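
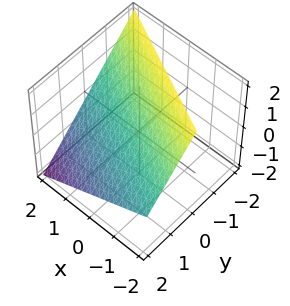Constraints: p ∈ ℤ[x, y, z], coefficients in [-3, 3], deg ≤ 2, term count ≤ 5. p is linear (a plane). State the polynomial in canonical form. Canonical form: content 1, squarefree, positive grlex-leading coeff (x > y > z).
(a) Degree: every cross-section is a straight line — this is a plane, so deg p = 1.
(b) Observable constraints: one z-axis crossing is at z = 1; it crosses the y-axis at the gridline y = 1.
(c) The integer polynomial consistent with all of this is the stated p. Check: (2, 0, 0) on the x-axis lies on the surface, and p(2, 0, 0) = 0. ✓

x + 2*y + 2*z - 2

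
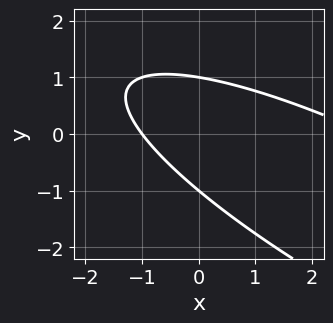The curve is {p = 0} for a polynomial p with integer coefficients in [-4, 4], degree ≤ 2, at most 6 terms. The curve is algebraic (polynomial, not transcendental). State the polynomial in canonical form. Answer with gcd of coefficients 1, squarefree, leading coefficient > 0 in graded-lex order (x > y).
The degree is 2 — no degree-1 curve has this shape.
Checking where it meets the axes: among the integer gridlines, it crosses the y-axis at y ∈ {-1, 1}; one x-axis crossing is at x = -1.
The integer polynomial consistent with all of this is the stated p.

x^2 + 3*x*y + 3*y^2 - 2*x - 3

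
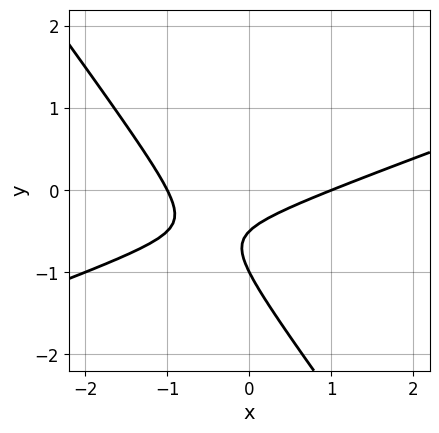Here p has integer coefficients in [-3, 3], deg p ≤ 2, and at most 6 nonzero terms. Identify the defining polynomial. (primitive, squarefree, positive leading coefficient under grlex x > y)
1. The degree is 2 — the shape is more complex than any degree-1 curve.
2. From the axis intercepts and sections: one y-axis crossing is at y = -1; the x-axis gridline crossings are at x ∈ {-1, 1}.
3. Matching integer coefficients to the picture gives p.

x^2 - 2*x*y - 2*y^2 - 3*y - 1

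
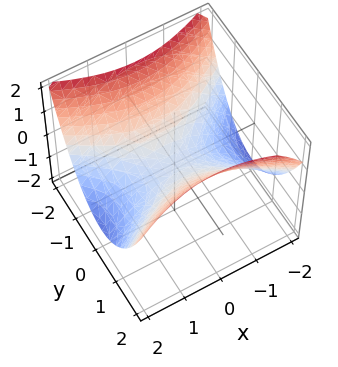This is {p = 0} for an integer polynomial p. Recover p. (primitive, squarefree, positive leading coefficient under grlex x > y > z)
x^2 - 2*y^2 + 3*z

(a) deg p = 2. A hyperbolic paraboloid; a quadric.
(b) Symmetries: the x ↦ −x reflection is a symmetry, so x appears only in even powers; the y ↦ −y reflection is a symmetry, so y appears only in even powers.
(c) Reading off the gridlines: it meets the x-axis at x = 0 (among the integer gridlines); it crosses the y-axis at the gridline y = 0; it crosses the z-axis at the gridline z = 0.
(d) Fitting integer coefficients to these (and the overall shape) gives p.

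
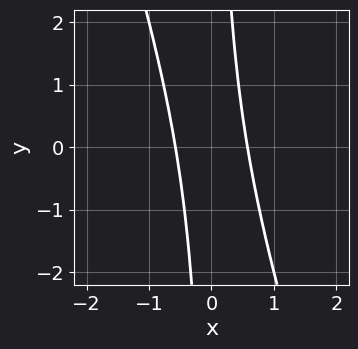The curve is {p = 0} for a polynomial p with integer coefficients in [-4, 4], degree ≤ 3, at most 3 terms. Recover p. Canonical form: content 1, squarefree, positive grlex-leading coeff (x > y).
1. Degree: no degree-1 curve has this shape, so deg p = 2.
2. Checking where it meets the axes: it misses every integer gridline on the y-axis.
3. The integer polynomial consistent with all of this is the stated p.

3*x^2 + x*y - 1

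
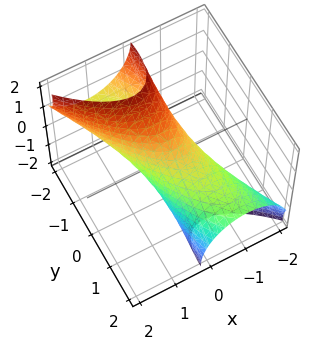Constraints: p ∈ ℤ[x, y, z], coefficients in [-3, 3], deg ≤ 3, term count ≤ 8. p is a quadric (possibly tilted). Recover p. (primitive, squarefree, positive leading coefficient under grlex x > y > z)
First, the degree is 2 — no degree-1 surface has this shape.
Then, observable constraints: among the integer gridlines, it crosses the z-axis at z ∈ {-1, 1}; the y-axis gridline crossings are at y ∈ {-1, 1}.
Finally, matching integer coefficients to the picture gives p.

2*x^2 + 2*x*y + y^2 + 2*y*z + z^2 - 1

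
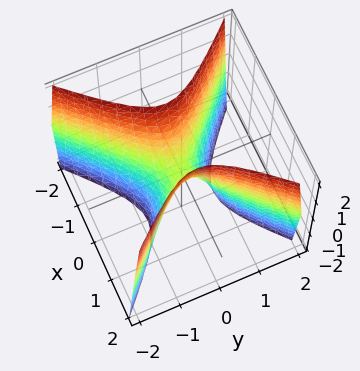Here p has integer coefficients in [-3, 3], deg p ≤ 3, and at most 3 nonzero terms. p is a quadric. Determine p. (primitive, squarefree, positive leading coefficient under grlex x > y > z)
First, deg p = 2.
Then, symmetries: the x ↦ −x reflection is a symmetry, so x appears only in even powers; the y ↦ −y reflection is a symmetry, so y appears only in even powers.
Then, reading off the gridlines: one z-axis crossing is at z = 0; it crosses the x-axis at the gridline x = 0.
Finally, matching integer coefficients to the picture gives p.

3*x^2 - 3*y^2 - z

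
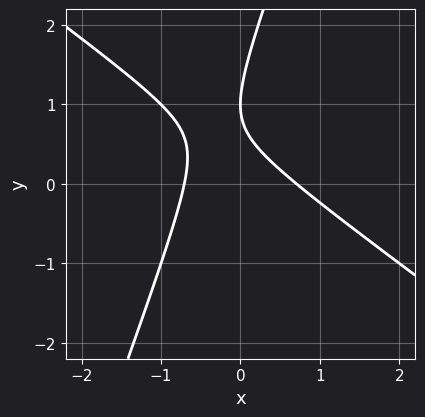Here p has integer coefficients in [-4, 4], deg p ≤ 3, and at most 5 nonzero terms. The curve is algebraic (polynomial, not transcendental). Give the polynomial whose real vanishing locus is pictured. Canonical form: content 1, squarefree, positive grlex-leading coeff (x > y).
2*x^2 + 2*x*y - y^2 + 2*y - 1

First, degree: no degree-1 curve has this shape, so deg p = 2.
Next, from the axis intercepts and sections: it meets the y-axis at y = 1 (among the integer gridlines).
Finally, solving for integer coefficients yields p as stated.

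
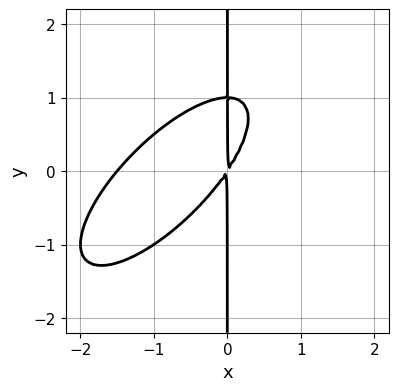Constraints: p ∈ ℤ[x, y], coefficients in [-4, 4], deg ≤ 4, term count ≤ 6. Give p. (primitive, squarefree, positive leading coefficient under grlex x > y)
Degree: a generic line meets the curve in up to 3 points, so deg p = 3.
Observable constraints: every point of the y-axis in the box is on the curve.
Solving for integer coefficients yields p as stated.

2*x^3 - 3*x^2*y + 2*x*y^2 + 3*x^2 - 2*x*y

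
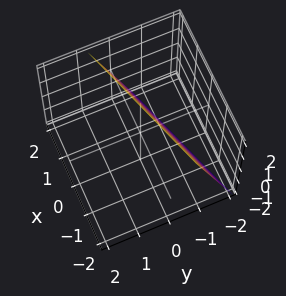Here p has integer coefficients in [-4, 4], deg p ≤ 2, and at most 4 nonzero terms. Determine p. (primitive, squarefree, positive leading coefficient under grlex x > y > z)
x - 3*y + z - 2

First, the degree is 1 — the surface is flat (a plane).
Next, checking where it meets the axes: it meets the x-axis at x = 2 (among the integer gridlines); one z-axis crossing is at z = 2.
Finally, matching integer coefficients to the picture gives p.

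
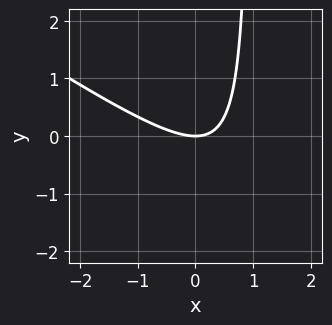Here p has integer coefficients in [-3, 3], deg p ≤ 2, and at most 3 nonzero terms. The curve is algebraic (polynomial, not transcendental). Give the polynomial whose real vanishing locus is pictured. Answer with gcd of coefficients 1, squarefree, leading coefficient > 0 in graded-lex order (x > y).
2*x^2 + 3*x*y - 3*y

First, degree: no degree-1 curve has this shape, so deg p = 2.
Next, from the axis intercepts and sections: it crosses the x-axis at the gridline x = 0; it crosses the y-axis at the gridline y = 0.
Finally, assembling these constraints gives the stated polynomial.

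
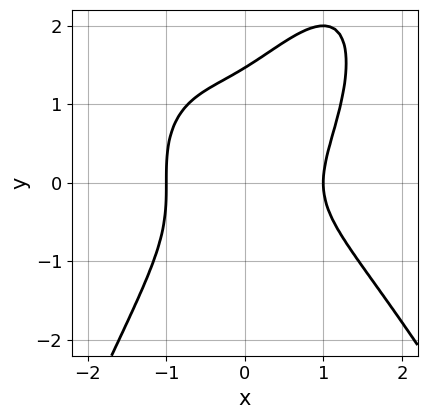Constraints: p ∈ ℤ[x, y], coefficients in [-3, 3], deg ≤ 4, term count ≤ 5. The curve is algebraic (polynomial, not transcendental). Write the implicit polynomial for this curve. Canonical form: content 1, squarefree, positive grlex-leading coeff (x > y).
First, the degree is 4 — a generic line meets the curve in up to 4 points.
Next, checking where it meets the axes: the x-axis gridline crossings are at x ∈ {-1, 1}.
Finally, matching integer coefficients to the picture gives p.

x^4 - x*y^2 + y^3 - y^2 - 1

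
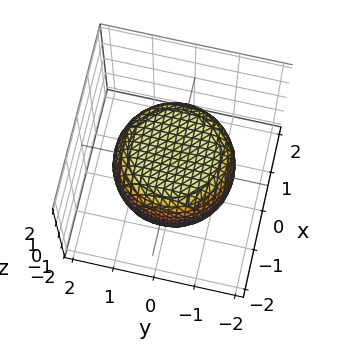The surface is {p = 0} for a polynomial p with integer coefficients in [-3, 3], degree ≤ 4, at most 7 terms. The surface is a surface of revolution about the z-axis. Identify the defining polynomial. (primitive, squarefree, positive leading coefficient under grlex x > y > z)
x^4 + 2*x^2*y^2 + y^4 - x^2 - y^2 + 2*z^2 - 2

(a) Degree: no degree-3 surface has this shape, so deg p = 4.
(b) Symmetries: the z-axis is an axis of rotation, so x and y enter only as x² + y².
(c) Against the integer gridlines: a circular section at z = 1 has radius exactly 1; the z-axis gridline crossings are at z ∈ {-1, 1}.
(d) Together with the visible shape, these determine p as stated.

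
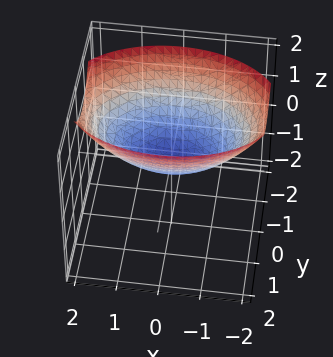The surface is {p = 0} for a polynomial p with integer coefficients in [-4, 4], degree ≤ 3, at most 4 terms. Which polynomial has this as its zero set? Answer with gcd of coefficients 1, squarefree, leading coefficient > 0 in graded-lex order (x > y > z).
1. deg p = 2. A paraboloid; a quadric.
2. Symmetries: the y ↦ −y reflection is a symmetry, so y appears only in even powers; mirror symmetry x ↦ −x ⇒ only even powers of x.
3. Checking where it meets the axes: one x-axis crossing is at x = 0; one y-axis crossing is at y = 0.
4. Solving for integer coefficients yields p as stated.

x^2 + 2*y^2 - 3*z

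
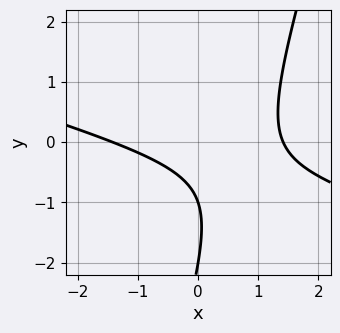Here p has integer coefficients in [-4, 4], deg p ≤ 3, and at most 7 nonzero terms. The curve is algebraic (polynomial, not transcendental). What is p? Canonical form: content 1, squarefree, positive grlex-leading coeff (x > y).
x^2 + 3*x*y - y^2 - 3*y - 2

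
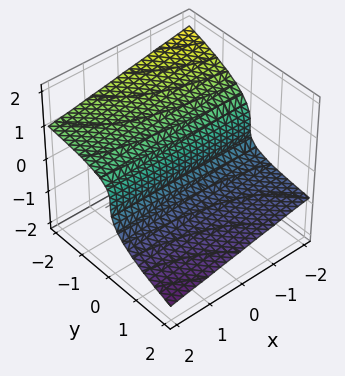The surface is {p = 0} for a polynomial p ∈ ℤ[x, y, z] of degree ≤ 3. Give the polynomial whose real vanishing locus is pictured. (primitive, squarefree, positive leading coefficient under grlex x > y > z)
x*y*z - 3*z^3 - 3*y

1. Degree: no degree-2 surface has this shape, so deg p = 3.
2. Checking where it meets the axes: it meets the y-axis at y = 0 (among the integer gridlines); it meets the z-axis at z = 0 (among the integer gridlines); the visible x-axis segment lies entirely on the surface.
3. Assembling these constraints gives the stated polynomial.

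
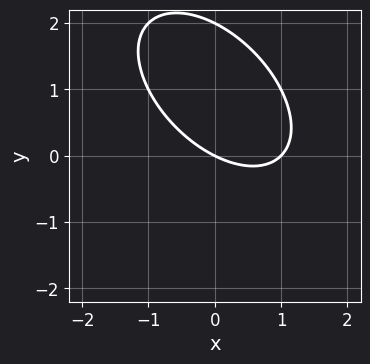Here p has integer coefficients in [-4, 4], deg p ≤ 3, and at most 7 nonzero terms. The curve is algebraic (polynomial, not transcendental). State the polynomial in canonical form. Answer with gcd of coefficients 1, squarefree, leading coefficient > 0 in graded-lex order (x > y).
deg p = 2. No degree-1 curve has this shape.
Checking where it meets the axes: the x-axis gridline crossings are at x ∈ {0, 1}; among the integer gridlines, it crosses the y-axis at y ∈ {0, 2}.
Putting this together gives p.

x^2 + x*y + y^2 - x - 2*y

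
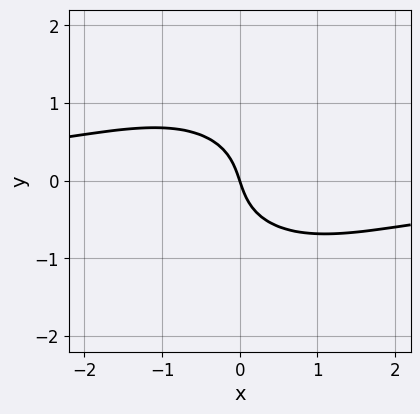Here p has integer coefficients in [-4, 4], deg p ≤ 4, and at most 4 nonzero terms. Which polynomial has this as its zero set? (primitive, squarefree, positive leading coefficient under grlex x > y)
2*x^2*y + 3*y^3 + 3*x + y

(a) The degree is 3 — a generic line meets the curve in up to 3 points.
(b) From the axis intercepts and sections: one y-axis crossing is at y = 0; one x-axis crossing is at x = 0.
(c) Matching integer coefficients to the picture gives p.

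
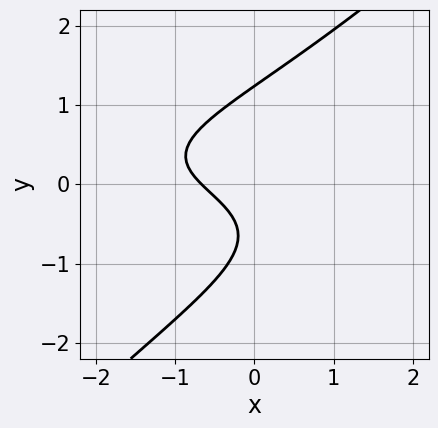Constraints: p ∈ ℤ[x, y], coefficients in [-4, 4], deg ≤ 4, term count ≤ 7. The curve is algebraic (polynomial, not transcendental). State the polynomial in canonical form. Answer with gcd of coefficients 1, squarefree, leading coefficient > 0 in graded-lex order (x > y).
3*x*y^2 - 3*y^3 + 3*x + 3*y + 2

First, the degree is 3 — no degree-2 curve has this shape.
Finally, putting this together gives p.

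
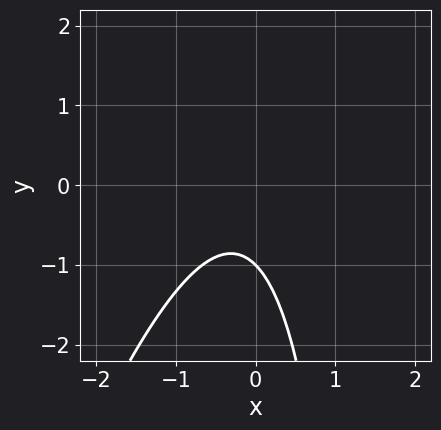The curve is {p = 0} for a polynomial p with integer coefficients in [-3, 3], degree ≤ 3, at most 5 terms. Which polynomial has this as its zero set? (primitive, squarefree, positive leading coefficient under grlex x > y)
3*x^2 - x*y + x + 2*y + 2

First, the degree is 2 — no degree-1 curve has this shape.
Next, from the axis intercepts and sections: no x-intercept at any integer in the box; one y-axis crossing is at y = -1.
Finally, the integer polynomial consistent with all of this is the stated p.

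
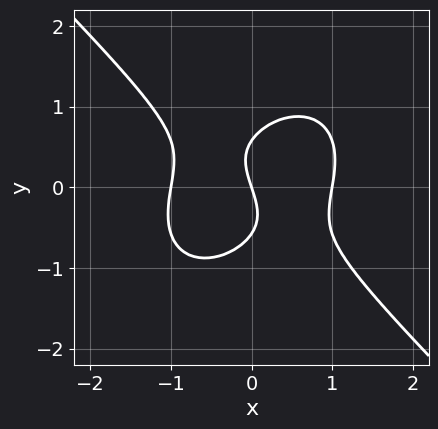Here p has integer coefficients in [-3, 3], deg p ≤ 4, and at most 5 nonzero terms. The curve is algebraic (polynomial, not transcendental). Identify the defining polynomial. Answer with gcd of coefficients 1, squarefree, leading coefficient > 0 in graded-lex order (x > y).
3*x^3 + 3*y^3 - 3*x - y

1. Degree: the shape is more complex than any degree-2 curve, so deg p = 3.
2. Reading off the gridlines: the x-axis gridline crossings are at x ∈ {-1, 0, 1}; one y-axis crossing is at y = 0.
3. Fitting integer coefficients to these (and the overall shape) gives p.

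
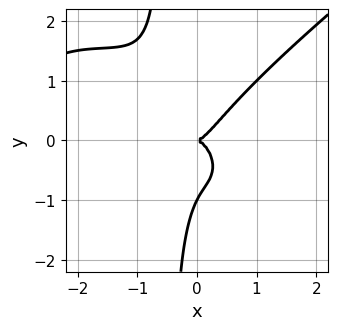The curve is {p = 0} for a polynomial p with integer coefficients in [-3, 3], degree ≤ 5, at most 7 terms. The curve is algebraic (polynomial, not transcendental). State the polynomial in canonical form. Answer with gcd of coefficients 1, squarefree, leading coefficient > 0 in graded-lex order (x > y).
The degree is 4 — a generic line meets the curve in up to 4 points.
Checking where it meets the axes: the y-axis gridline crossings are at y ∈ {-1, 0}; it crosses the x-axis at the gridline x = 0.
Together with the visible shape, these determine p as stated.

x^4 - 2*x*y^3 + 3*x^3 - y^3 - y^2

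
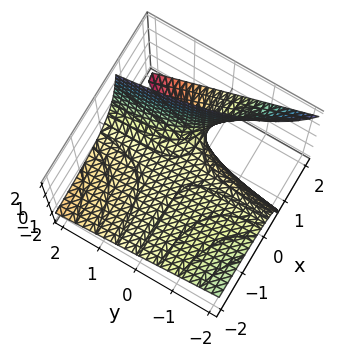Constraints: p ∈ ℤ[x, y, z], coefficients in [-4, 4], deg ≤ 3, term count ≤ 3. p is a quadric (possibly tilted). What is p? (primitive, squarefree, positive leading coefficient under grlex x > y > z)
1. The degree is 2 — the shape is more complex than any degree-1 surface.
2. From the visible intercepts: every point of the x-axis in the box is on the surface; the visible y-axis segment lies entirely on the surface; it crosses the z-axis at the gridline z = 0.
3. Together with the visible shape, these determine p as stated.

x*y + 2*x*z - 2*z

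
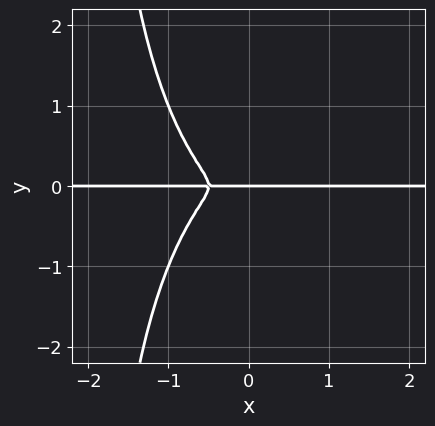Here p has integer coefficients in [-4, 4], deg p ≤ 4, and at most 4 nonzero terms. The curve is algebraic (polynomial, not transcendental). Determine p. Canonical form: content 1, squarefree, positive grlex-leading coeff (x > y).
First, the degree is 4 — a generic line meets the curve in up to 4 points.
Next, checking where it meets the axes: it crosses the y-axis at the gridline y = 0; every point of the x-axis in the box is on the curve.
Finally, the integer polynomial consistent with all of this is the stated p.

2*x^3*y + x*y^3 + x^2*y + 2*y^3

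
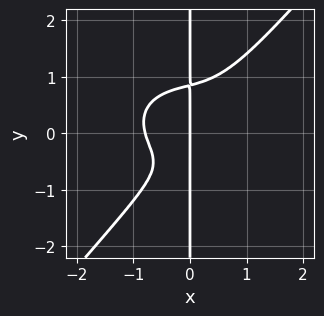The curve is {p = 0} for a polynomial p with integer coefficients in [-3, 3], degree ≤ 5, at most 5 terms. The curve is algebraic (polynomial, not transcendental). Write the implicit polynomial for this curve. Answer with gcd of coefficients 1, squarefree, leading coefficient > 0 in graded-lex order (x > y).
2*x^4 + 2*x^2*y^2 - 3*x*y^3 + x*y + x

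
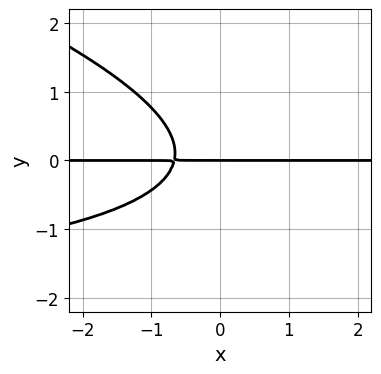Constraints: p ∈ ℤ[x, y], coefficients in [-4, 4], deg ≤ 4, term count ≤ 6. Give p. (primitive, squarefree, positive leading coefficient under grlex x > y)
First, deg p = 3. No degree-2 curve has this shape.
Next, observable constraints: it crosses the y-axis at the gridline y = 0; the visible x-axis segment lies entirely on the curve.
Finally, matching integer coefficients to the picture gives p.

x*y^2 + 3*y^3 + 3*x*y + 2*y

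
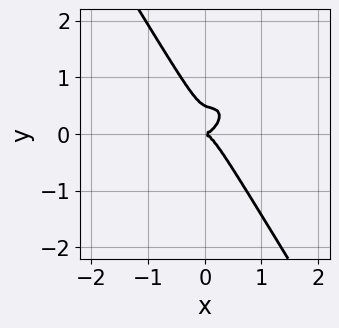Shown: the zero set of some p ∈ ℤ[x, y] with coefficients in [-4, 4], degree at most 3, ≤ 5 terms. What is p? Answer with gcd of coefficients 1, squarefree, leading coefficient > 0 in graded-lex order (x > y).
3*x^3 - 2*x^2*y + x*y^2 + 2*y^3 - y^2

First, deg p = 3. The shape is more complex than any degree-2 curve.
Next, checking where it meets the axes: it crosses the y-axis at the gridline y = 0; it meets the x-axis at x = 0 (among the integer gridlines).
Finally, fitting integer coefficients to these (and the overall shape) gives p.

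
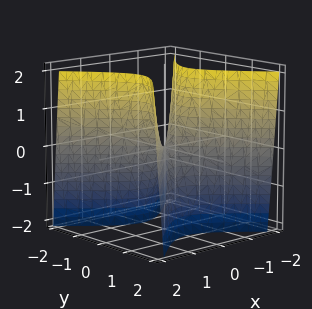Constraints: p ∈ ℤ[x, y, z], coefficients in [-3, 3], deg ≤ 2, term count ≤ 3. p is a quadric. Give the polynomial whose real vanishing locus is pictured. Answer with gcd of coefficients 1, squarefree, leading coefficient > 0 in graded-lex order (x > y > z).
3*x^2 - 3*y^2 - z

1. The degree is 2 — a hyperbolic paraboloid; a quadric.
2. Symmetries: the y ↦ −y reflection is a symmetry, so y appears only in even powers; it's symmetric under x → −x, forcing even powers of x.
3. From the visible intercepts: it meets the x-axis at x = 0 (among the integer gridlines); it crosses the z-axis at the gridline z = 0; it meets the y-axis at y = 0 (among the integer gridlines).
4. Solving for integer coefficients yields p as stated.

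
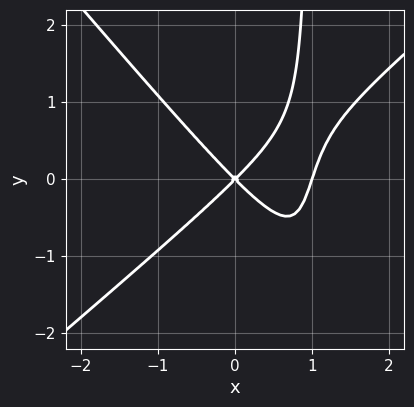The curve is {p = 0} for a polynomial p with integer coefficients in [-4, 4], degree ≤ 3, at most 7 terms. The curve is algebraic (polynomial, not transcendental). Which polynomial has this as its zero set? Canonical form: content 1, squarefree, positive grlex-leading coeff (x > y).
First, deg p = 3. A generic line meets the curve in up to 3 points.
Next, from the axis intercepts and sections: among the integer gridlines, it crosses the x-axis at x ∈ {0, 1}; one y-axis crossing is at y = 0.
Finally, assembling these constraints gives the stated polynomial.

3*x^3 - x^2*y - 3*x*y^2 - 3*x^2 + 3*y^2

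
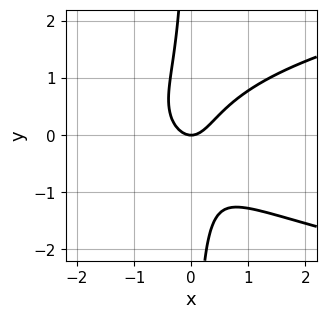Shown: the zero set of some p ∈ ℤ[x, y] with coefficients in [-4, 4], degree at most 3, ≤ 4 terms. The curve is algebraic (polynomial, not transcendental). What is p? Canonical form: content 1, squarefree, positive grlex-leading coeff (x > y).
2*x*y^2 - 2*x^2 + y

(a) deg p = 3. The shape is more complex than any degree-2 curve.
(b) Observable constraints: one x-axis crossing is at x = 0; it crosses the y-axis at the gridline y = 0.
(c) Together with the visible shape, these determine p as stated.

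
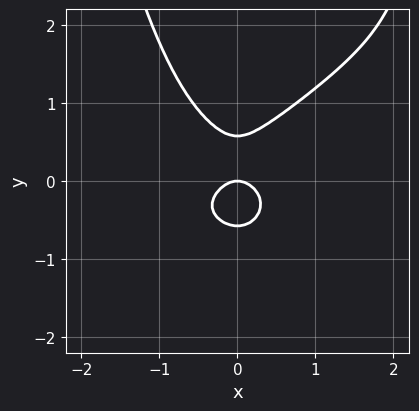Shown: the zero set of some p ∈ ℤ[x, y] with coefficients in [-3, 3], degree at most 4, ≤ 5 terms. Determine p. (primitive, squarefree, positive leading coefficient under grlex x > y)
(a) deg p = 4.
(b) Against the integer gridlines: one y-axis crossing is at y = 0; it crosses the x-axis at the gridline x = 0.
(c) These observations pin down the coefficients.

2*x^3*y - 3*x^2*y^2 + 3*y^3 - 2*x^2 - y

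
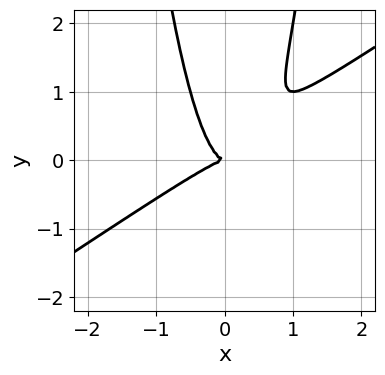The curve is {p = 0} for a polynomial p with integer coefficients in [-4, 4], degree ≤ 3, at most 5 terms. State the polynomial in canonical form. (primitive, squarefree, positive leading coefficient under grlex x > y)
2*x^3 - 3*x^2*y + y^2

The degree is 3 — a generic line meets the curve in up to 3 points.
From the axis intercepts and sections: it meets the y-axis at y = 0 (among the integer gridlines); it meets the x-axis at x = 0 (among the integer gridlines).
Solving for integer coefficients yields p as stated.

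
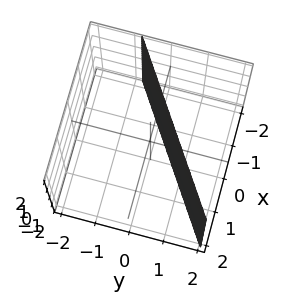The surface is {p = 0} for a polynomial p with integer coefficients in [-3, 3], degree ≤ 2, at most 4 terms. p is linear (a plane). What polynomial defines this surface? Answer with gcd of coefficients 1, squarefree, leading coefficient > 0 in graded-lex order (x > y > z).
2*x - 3*y + 2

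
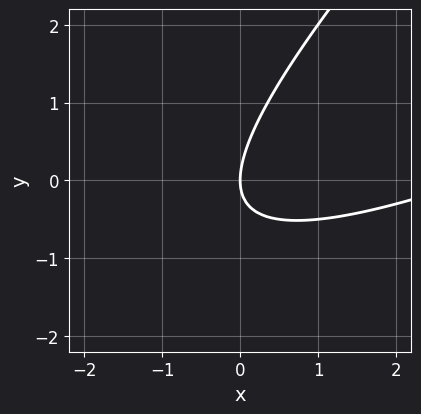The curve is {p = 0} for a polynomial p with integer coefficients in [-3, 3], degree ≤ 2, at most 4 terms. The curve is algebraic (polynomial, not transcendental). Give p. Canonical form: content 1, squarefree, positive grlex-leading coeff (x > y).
1. deg p = 2.
2. From the axis intercepts and sections: it meets the y-axis at y = 0 (among the integer gridlines); one x-axis crossing is at x = 0.
3. These observations pin down the coefficients.

x^2 - 3*x*y + 2*y^2 - 3*x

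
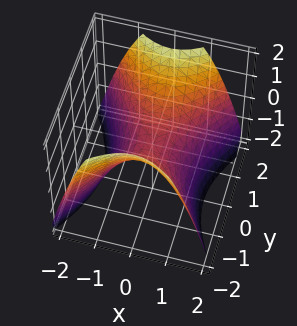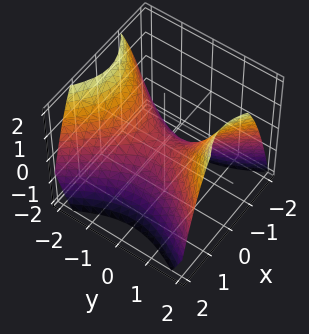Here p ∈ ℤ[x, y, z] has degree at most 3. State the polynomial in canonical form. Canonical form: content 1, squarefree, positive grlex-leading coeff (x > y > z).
3*x^2 - 2*y^2 + 3*z

First, degree: a saddle surface; a quadric, so deg p = 2.
Next, symmetries: the y ↦ −y reflection is a symmetry, so y appears only in even powers; it's symmetric under x → −x, forcing even powers of x.
Next, checking where it meets the axes: one y-axis crossing is at y = 0; one z-axis crossing is at z = 0.
Finally, together with the visible shape, these determine p as stated.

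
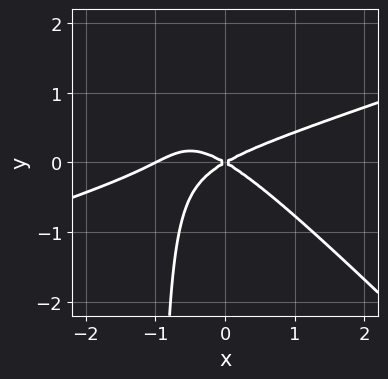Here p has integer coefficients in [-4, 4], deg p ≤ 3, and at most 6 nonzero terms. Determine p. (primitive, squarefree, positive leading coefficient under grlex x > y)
x^3 - 2*x^2*y - 3*x*y^2 + x^2 - 3*y^2

First, deg p = 3.
Next, reading off the gridlines: the x-axis gridline crossings are at x ∈ {-1, 0}; one y-axis crossing is at y = 0.
Finally, these observations pin down the coefficients.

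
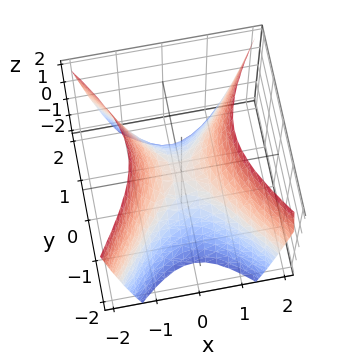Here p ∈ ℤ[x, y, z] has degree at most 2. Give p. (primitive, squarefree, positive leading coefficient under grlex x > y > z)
Degree: a saddle surface; a quadric, so deg p = 2.
Symmetries: the x ↦ −x reflection is a symmetry, so x appears only in even powers; it's symmetric under y → −y, forcing even powers of y.
Against the integer gridlines: it meets the x-axis at x = 0 (among the integer gridlines); it crosses the z-axis at the gridline z = 0; one y-axis crossing is at y = 0.
The integer polynomial consistent with all of this is the stated p.

3*x^2 - 2*y^2 - 2*z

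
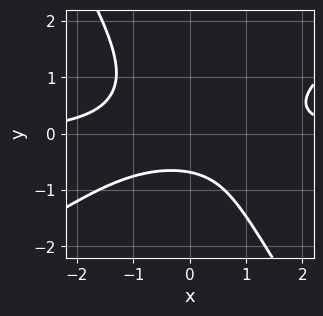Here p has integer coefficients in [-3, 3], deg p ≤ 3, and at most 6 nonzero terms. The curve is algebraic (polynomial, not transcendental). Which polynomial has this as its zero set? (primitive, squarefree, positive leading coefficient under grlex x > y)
x^2*y - x*y^2 - y^3 - y - 1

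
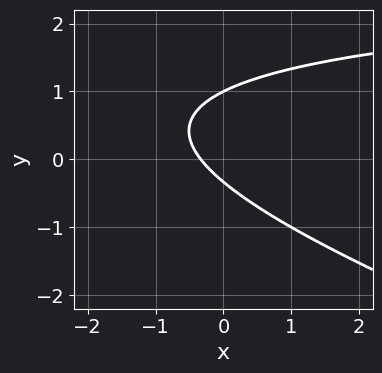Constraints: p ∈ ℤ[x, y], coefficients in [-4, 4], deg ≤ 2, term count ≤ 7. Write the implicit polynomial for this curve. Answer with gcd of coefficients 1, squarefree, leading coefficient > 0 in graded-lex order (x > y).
1. The degree is 2 — no degree-1 curve has this shape.
2. From the visible intercepts: it meets the y-axis at y = 1 (among the integer gridlines).
3. The integer polynomial consistent with all of this is the stated p.

x*y + 3*y^2 - 3*x - 2*y - 1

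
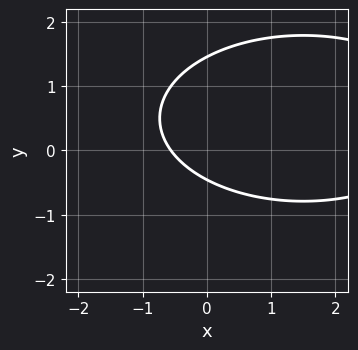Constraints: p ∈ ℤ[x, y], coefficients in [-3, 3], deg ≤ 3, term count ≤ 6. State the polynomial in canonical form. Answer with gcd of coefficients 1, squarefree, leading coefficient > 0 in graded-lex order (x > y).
deg p = 2.
Putting this together gives p.

x^2 + 3*y^2 - 3*x - 3*y - 2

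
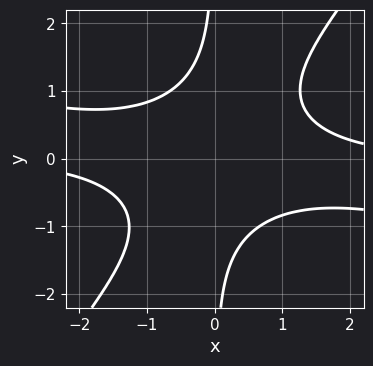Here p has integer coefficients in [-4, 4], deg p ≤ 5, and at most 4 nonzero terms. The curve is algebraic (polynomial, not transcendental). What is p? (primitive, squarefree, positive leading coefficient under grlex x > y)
(a) The degree is 4 — no degree-3 curve has this shape.
(b) Checking where it meets the axes: the curve avoids every integer y-axis point in the box; no x-intercept at any integer in the box.
(c) Assembling these constraints gives the stated polynomial.

x^3*y + 3*x^2*y^2 - 3*x*y^3 - 3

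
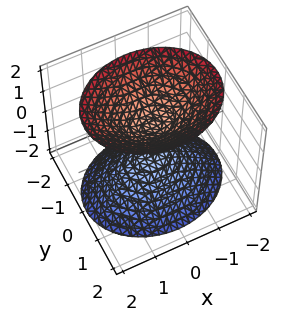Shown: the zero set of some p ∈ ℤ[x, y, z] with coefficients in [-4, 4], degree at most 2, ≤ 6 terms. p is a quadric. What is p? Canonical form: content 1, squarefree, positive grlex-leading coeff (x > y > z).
1. I count 2 distinct pieces. Treating them together as one polynomial.
2. deg p = 2. Two separate bowl-shaped sheets opening away from each other; a quadric.
3. Symmetries: it's symmetric under z → −z, forcing even powers of z; mirror symmetry x ↦ −x ⇒ only even powers of x; mirror symmetry y ↦ −y ⇒ only even powers of y.
4. Observable constraints: no x-intercept at any integer in the box; no y-intercept at any integer in the box.
5. Assembling these constraints gives the stated polynomial.

2*x^2 + 3*y^2 - 2*z^2 + 1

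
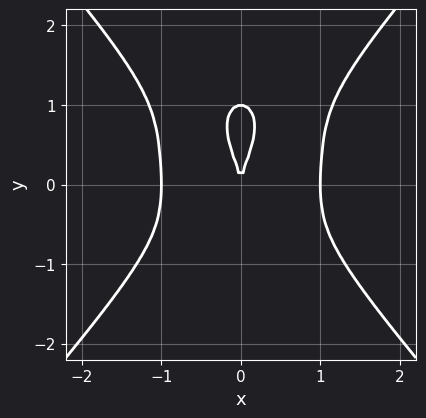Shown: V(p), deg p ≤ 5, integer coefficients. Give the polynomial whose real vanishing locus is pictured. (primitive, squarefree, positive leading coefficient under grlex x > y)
3*x^4 - x^2*y^2 - y^4 + y^3 - 3*x^2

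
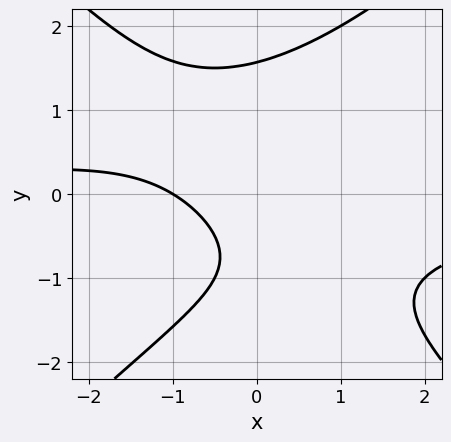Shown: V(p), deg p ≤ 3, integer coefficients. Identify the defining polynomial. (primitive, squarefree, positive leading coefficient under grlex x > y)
2*x^2*y - 2*y^3 + 3*x + 3*y + 3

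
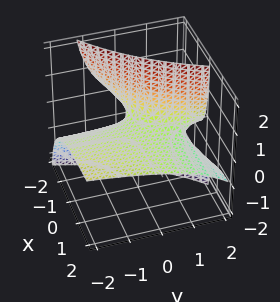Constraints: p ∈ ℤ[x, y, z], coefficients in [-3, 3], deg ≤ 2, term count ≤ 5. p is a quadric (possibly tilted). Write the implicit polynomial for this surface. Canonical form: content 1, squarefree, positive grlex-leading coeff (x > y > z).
x*y + 3*x*z - 2*y*z + 3*z

Degree: the shape is more complex than any degree-1 surface, so deg p = 2.
Against the integer gridlines: every point of the x-axis in the box is on the surface; the visible y-axis segment lies entirely on the surface; one z-axis crossing is at z = 0.
Putting this together gives p.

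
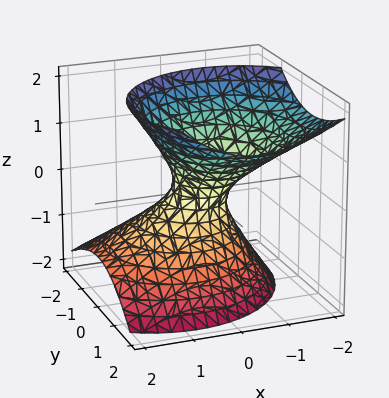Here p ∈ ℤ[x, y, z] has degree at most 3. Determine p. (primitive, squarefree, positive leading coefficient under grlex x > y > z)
3*x^2 + 2*x*z + 3*y^2 - 2*y*z - 3*z^2 - 1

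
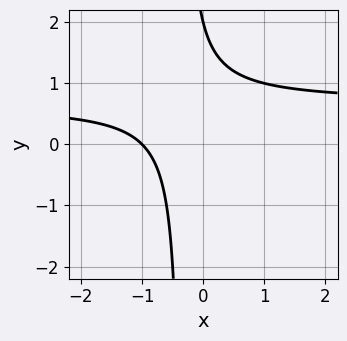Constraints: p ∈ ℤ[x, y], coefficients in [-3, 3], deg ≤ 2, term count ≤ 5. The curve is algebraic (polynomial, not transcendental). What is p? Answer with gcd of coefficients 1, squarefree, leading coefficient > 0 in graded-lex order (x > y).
3*x*y - 2*x + y - 2

(a) deg p = 2. A generic line meets the curve in up to 2 points.
(b) From the axis intercepts and sections: it meets the y-axis at y = 2 (among the integer gridlines); it meets the x-axis at x = -1 (among the integer gridlines).
(c) Solving for integer coefficients yields p as stated.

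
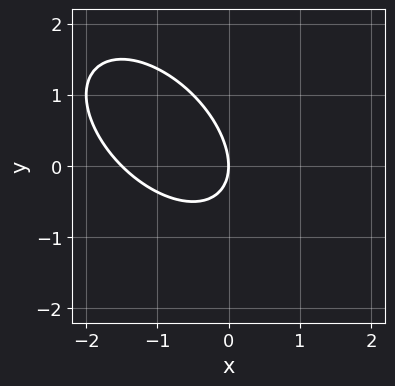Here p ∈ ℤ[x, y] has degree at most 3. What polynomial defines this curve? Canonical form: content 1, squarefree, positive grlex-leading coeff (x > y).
2*x^2 + 2*x*y + 2*y^2 + 3*x

1. The degree is 2 — no degree-1 curve has this shape.
2. Checking where it meets the axes: it meets the x-axis at x = 0 (among the integer gridlines); it crosses the y-axis at the gridline y = 0.
3. Assembling these constraints gives the stated polynomial.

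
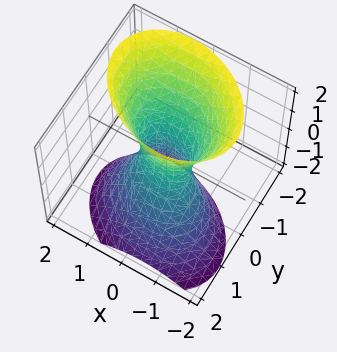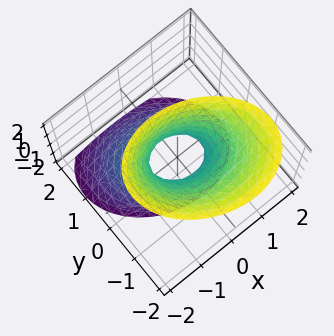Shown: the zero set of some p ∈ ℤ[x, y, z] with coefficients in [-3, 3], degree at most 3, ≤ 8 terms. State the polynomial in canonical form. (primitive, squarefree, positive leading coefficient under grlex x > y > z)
2*x^2 + x*y + 3*y^2 + 2*y*z - z^2 - 1

(a) Degree: the shape is more complex than any degree-1 surface, so deg p = 2.
(b) Against the integer gridlines: it misses every integer gridline on the z-axis.
(c) Matching integer coefficients to the picture gives p.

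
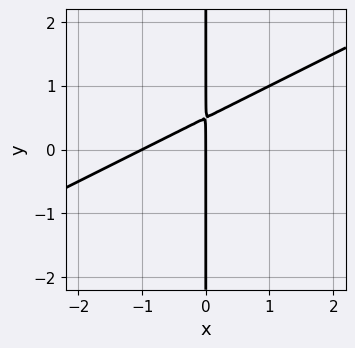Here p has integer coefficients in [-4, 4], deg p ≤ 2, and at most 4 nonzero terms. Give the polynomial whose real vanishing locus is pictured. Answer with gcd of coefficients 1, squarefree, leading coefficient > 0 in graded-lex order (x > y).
x^2 - 2*x*y + x

(a) deg p = 2.
(b) From the visible intercepts: the x-axis gridline crossings are at x ∈ {-1, 0}; the visible y-axis segment lies entirely on the curve.
(c) Fitting integer coefficients to these (and the overall shape) gives p.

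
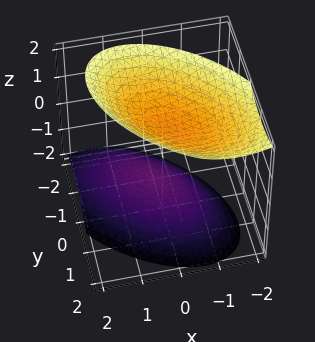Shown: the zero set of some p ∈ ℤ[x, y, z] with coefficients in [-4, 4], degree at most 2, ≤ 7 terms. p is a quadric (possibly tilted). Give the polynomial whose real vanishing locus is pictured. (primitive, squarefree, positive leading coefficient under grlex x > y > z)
3*x^2 + 3*x*y + x*z + 3*y^2 - 3*z^2 + 3

There are 2 components. Treating them together as one polynomial.
The degree is 2 — a generic line meets the surface in up to 2 points.
Reading off the gridlines: no y-intercept at any integer in the box; it misses every integer gridline on the x-axis; among the integer gridlines, it crosses the z-axis at z ∈ {-1, 1}.
These observations pin down the coefficients.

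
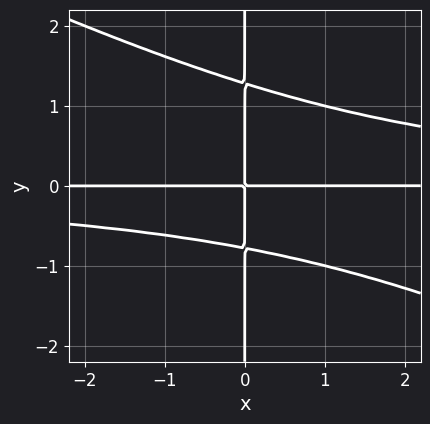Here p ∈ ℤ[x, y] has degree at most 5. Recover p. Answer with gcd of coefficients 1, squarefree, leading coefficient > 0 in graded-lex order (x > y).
x^2*y^2 + 2*x*y^3 - x*y^2 - 2*x*y

1. Degree: a generic line meets the curve in up to 4 points, so deg p = 4.
2. Observable constraints: every point of the y-axis in the box is on the curve; the visible x-axis segment lies entirely on the curve.
3. The integer polynomial consistent with all of this is the stated p.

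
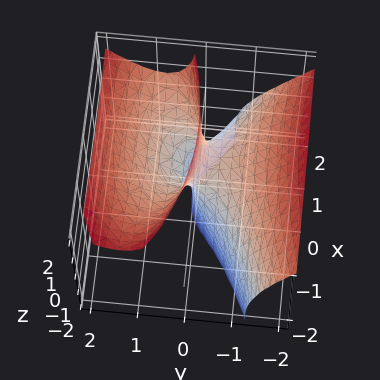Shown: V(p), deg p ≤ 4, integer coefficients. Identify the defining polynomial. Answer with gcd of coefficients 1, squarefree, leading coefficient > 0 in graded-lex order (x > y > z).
First, deg p = 3.
Next, reading off the gridlines: every point of the z-axis in the box is on the surface; among the integer gridlines, it crosses the x-axis at x ∈ {0, 1}; it crosses the y-axis at the gridline y = 0.
Finally, together with the visible shape, these determine p as stated.

2*y^3 - y*z^2 + x^2 - 3*y*z - x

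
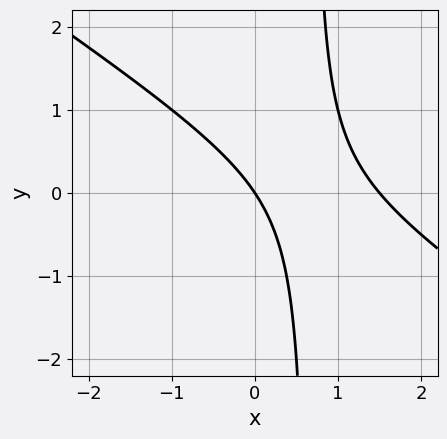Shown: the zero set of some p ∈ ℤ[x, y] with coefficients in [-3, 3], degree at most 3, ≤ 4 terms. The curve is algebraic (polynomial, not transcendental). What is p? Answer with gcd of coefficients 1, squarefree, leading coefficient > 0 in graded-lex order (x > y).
(a) The degree is 2 — no degree-1 curve has this shape.
(b) Reading off the gridlines: one y-axis crossing is at y = 0; it meets the x-axis at x = 0 (among the integer gridlines).
(c) Assembling these constraints gives the stated polynomial.

2*x^2 + 3*x*y - 3*x - 2*y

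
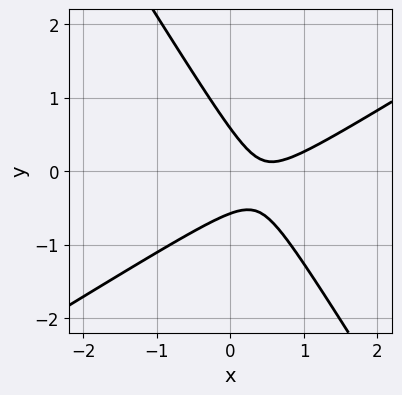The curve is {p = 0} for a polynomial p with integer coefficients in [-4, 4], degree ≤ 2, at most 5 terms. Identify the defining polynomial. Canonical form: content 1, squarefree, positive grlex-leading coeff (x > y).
3*x^2 - 3*x*y - 3*y^2 - 3*x + 1

1. Degree: no degree-1 curve has this shape, so deg p = 2.
2. From the visible intercepts: it misses every integer gridline on the x-axis.
3. The integer polynomial consistent with all of this is the stated p.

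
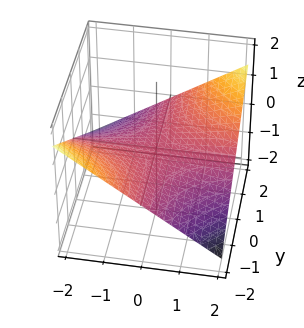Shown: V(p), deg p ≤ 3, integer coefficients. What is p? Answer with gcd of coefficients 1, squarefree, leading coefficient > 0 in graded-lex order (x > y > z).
First, degree: a saddle surface; a quadric, so deg p = 2.
Next, from the visible intercepts: one z-axis crossing is at z = 0; the visible y-axis segment lies entirely on the surface.
Finally, matching integer coefficients to the picture gives p. Check: (1, 0, 0) on the x-axis lies on the surface, and p(1, 0, 0) = 0. ✓

x*y - 3*z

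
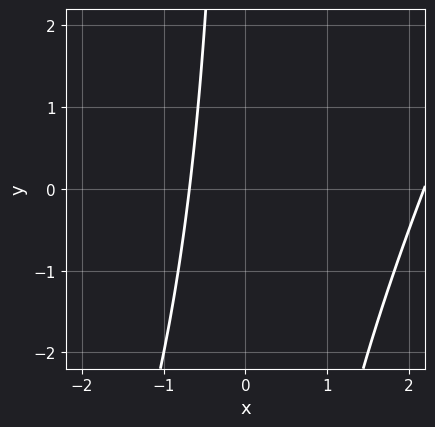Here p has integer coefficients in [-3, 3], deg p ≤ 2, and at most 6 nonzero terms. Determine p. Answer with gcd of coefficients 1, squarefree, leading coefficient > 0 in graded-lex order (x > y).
2*x^2 - x*y - 3*x - 3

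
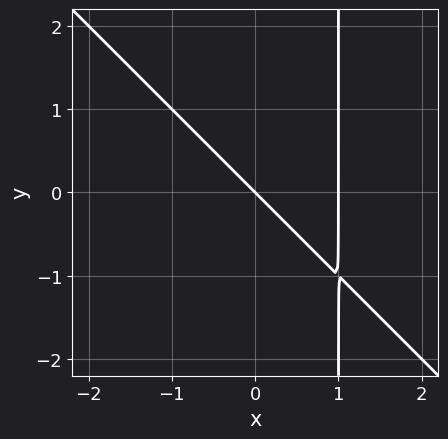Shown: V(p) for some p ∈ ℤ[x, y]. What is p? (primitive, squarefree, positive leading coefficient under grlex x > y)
1. deg p = 2.
2. From the visible intercepts: it meets the y-axis at y = 0 (among the integer gridlines); the x-axis gridline crossings are at x ∈ {0, 1}.
3. Together with the visible shape, these determine p as stated.

x^2 + x*y - x - y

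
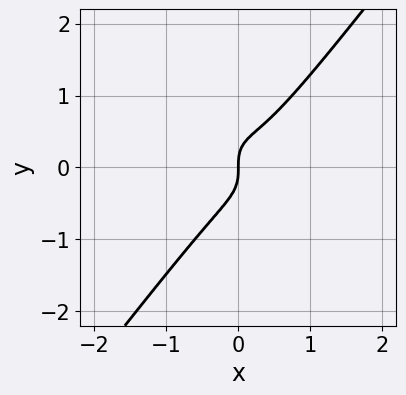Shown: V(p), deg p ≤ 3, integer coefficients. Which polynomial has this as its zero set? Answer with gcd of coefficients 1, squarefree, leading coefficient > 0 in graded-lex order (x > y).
deg p = 3.
Reading off the gridlines: it crosses the x-axis at the gridline x = 0; it meets the y-axis at y = 0 (among the integer gridlines).
Together with the visible shape, these determine p as stated.

3*x^3 + x^2*y - 2*y^3 - x^2 + x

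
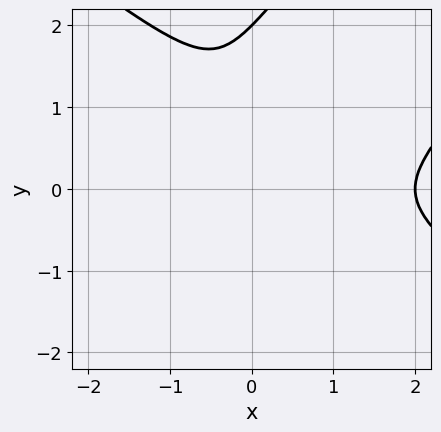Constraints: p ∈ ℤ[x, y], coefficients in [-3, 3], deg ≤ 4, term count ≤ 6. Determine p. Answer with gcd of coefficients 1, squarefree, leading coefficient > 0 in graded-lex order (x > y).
x^3 - x*y^2 + y^3 - 2*x^2 - 2*y^2

First, the degree is 3 — a generic line meets the curve in up to 3 points.
Then, checking where it meets the axes: it meets the y-axis at y = 2 (among the integer gridlines); it meets the x-axis at x = 2 (among the integer gridlines).
Finally, assembling these constraints gives the stated polynomial.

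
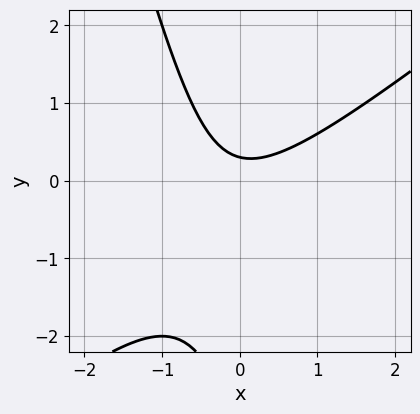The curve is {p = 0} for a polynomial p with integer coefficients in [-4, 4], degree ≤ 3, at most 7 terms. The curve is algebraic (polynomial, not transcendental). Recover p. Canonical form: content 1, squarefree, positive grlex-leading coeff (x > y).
(a) Degree: no degree-1 curve has this shape, so deg p = 2.
(b) From the visible intercepts: the curve avoids every integer x-axis point in the box.
(c) Matching integer coefficients to the picture gives p.

3*x^2 - 3*x*y - y^2 - 3*y + 1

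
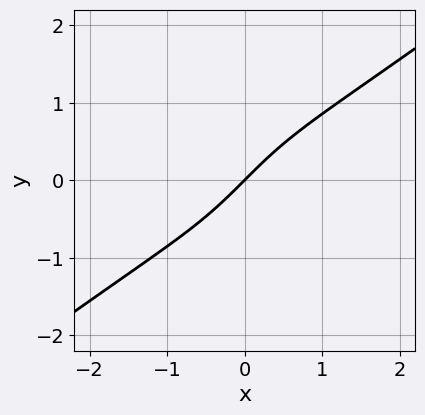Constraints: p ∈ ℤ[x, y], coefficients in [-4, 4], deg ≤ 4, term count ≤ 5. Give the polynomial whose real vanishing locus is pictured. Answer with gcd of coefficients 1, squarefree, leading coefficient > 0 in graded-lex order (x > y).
2*x^3 - 2*x^2*y - x*y^2 + 3*x - 3*y

1. Degree: a generic line meets the curve in up to 3 points, so deg p = 3.
2. From the axis intercepts and sections: it crosses the y-axis at the gridline y = 0; it meets the x-axis at x = 0 (among the integer gridlines).
3. Matching integer coefficients to the picture gives p.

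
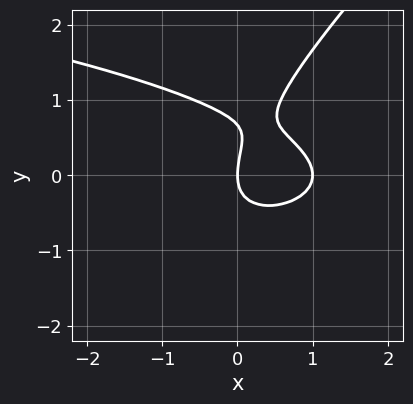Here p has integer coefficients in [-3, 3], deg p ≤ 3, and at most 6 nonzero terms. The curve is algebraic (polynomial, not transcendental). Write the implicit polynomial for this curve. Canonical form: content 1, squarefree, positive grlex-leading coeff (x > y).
(a) deg p = 3. The shape is more complex than any degree-2 curve.
(b) Observable constraints: the x-axis gridline crossings are at x ∈ {0, 1}; one y-axis crossing is at y = 0.
(c) These observations pin down the coefficients.

3*x*y^2 - 3*y^3 + 3*x^2 + 2*y^2 - 3*x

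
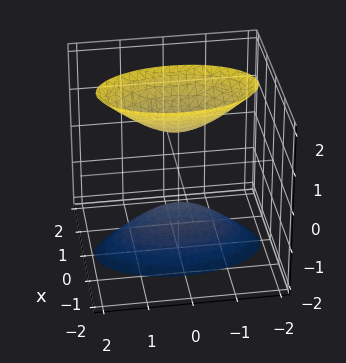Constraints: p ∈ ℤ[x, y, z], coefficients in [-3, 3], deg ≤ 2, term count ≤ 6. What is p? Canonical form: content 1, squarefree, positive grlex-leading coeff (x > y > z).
1. There are 2 components. They look like related sheets of one shape, so recover p as a whole.
2. The degree is 2 — two sheets facing apart; a quadric.
3. Symmetries: the z ↦ −z reflection is a symmetry, so z appears only in even powers; it's symmetric under x → −x, forcing even powers of x; the y ↦ −y reflection is a symmetry, so y appears only in even powers.
4. Observable constraints: no x-intercept at any integer in the box; among the integer gridlines, it crosses the z-axis at z ∈ {-1, 1}; the surface avoids every integer y-axis point in the box.
5. Solving for integer coefficients yields p as stated.

3*x^2 + y^2 - z^2 + 1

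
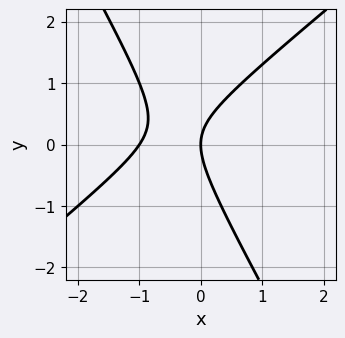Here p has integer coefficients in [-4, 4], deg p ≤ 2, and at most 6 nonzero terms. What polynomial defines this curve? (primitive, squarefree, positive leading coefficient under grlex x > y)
3*x^2 - 2*x*y - 2*y^2 + 3*x

(a) The degree is 2 — a generic line meets the curve in up to 2 points.
(b) From the axis intercepts and sections: one y-axis crossing is at y = 0; among the integer gridlines, it crosses the x-axis at x ∈ {-1, 0}.
(c) The integer polynomial consistent with all of this is the stated p.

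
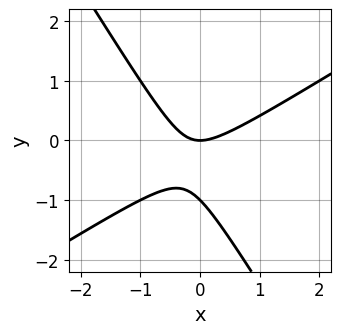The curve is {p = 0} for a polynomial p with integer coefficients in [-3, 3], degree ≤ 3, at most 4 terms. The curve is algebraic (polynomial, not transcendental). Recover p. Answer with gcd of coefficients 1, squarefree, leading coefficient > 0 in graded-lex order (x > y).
(a) The degree is 2 — no degree-1 curve has this shape.
(b) Reading off the gridlines: it meets the x-axis at x = 0 (among the integer gridlines); the y-axis gridline crossings are at y ∈ {-1, 0}.
(c) Matching integer coefficients to the picture gives p.

x^2 - x*y - y^2 - y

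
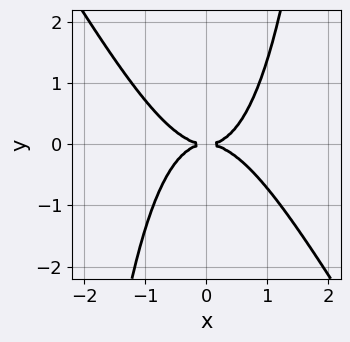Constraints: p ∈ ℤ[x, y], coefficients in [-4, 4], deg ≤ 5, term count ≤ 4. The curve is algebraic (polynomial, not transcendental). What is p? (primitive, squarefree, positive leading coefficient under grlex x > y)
3*x^4 + 2*x^3*y - 3*y^2

(a) The degree is 4 — the shape is more complex than any degree-3 curve.
(b) Reading off the gridlines: it crosses the x-axis at the gridline x = 0; it crosses the y-axis at the gridline y = 0.
(c) Putting this together gives p.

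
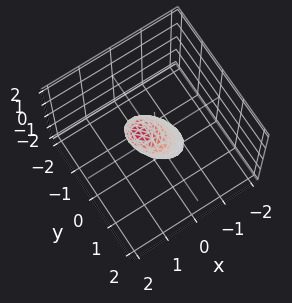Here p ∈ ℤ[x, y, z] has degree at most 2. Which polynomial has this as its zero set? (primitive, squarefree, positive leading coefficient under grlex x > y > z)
3*x^2 + x*y - 3*x*z + 2*y^2 + 2*z^2 - 1

The degree is 2 — the shape is more complex than any degree-1 surface.
Putting this together gives p.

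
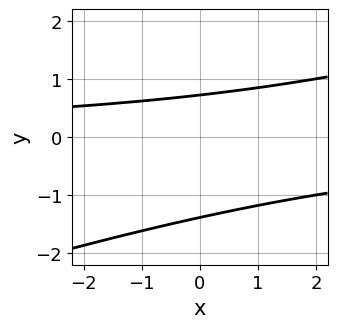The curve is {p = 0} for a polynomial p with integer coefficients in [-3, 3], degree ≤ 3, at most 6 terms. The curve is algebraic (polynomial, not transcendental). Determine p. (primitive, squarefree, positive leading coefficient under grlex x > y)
x*y - 3*y^2 - 2*y + 3

The degree is 2 — the shape is more complex than any degree-1 curve.
From the axis intercepts and sections: it misses every integer gridline on the x-axis.
Matching integer coefficients to the picture gives p.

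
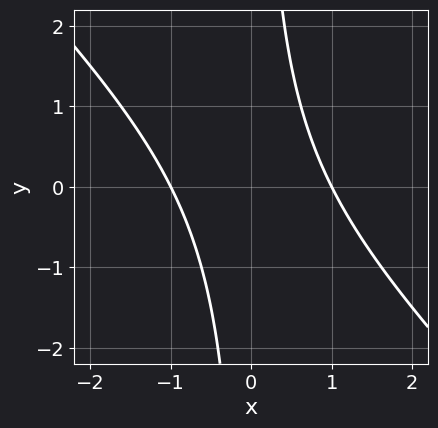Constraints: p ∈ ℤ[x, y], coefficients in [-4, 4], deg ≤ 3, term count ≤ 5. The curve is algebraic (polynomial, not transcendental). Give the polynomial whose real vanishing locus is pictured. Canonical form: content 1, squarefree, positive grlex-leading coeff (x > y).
deg p = 2. The shape is more complex than any degree-1 curve.
From the axis intercepts and sections: the curve avoids every integer y-axis point in the box; among the integer gridlines, it crosses the x-axis at x ∈ {-1, 1}.
Together with the visible shape, these determine p as stated.

x^2 + x*y - 1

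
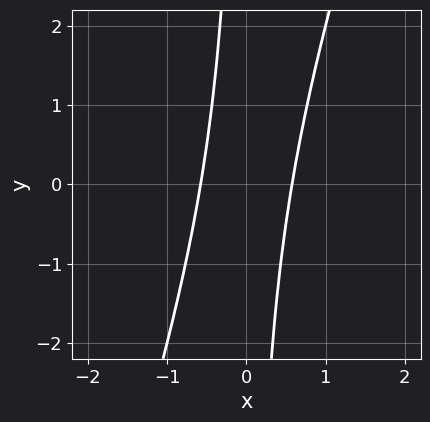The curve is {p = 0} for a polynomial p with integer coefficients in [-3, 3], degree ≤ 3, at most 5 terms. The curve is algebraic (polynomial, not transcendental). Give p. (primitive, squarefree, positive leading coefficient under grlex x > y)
3*x^2 - x*y - 1

1. deg p = 2. No degree-1 curve has this shape.
2. Against the integer gridlines: no y-intercept at any integer in the box.
3. Solving for integer coefficients yields p as stated.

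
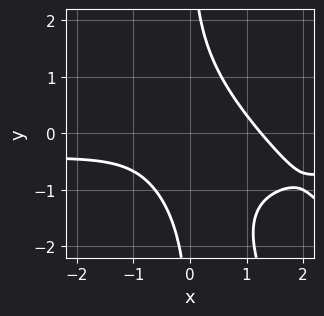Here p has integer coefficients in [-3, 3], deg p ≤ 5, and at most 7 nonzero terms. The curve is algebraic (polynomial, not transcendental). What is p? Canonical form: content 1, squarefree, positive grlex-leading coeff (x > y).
2*x^3*y + 3*x^2*y^2 + x*y^3 + x^3 - 2

(a) Degree: the shape is more complex than any degree-3 curve, so deg p = 4.
(b) Checking where it meets the axes: it misses every integer gridline on the y-axis.
(c) Assembling these constraints gives the stated polynomial.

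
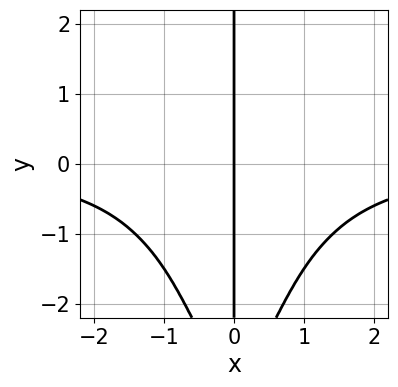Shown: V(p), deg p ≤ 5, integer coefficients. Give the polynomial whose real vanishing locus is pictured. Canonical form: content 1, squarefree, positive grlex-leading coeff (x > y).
x^3*y + x*y + 3*x

First, the degree is 4 — no degree-3 curve has this shape.
Next, against the integer gridlines: one x-axis crossing is at x = 0; the visible y-axis segment lies entirely on the curve.
Finally, the integer polynomial consistent with all of this is the stated p.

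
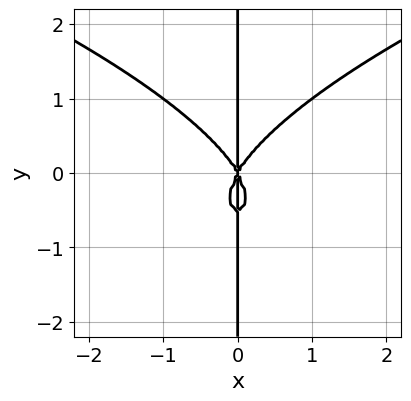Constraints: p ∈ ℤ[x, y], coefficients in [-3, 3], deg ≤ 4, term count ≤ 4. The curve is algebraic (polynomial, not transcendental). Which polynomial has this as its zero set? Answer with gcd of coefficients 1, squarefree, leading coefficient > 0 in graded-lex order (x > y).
2*x*y^3 - 3*x^3 + x*y^2

First, degree: the shape is more complex than any degree-3 curve, so deg p = 4.
Next, observable constraints: every point of the y-axis in the box is on the curve; one x-axis crossing is at x = 0.
Finally, assembling these constraints gives the stated polynomial.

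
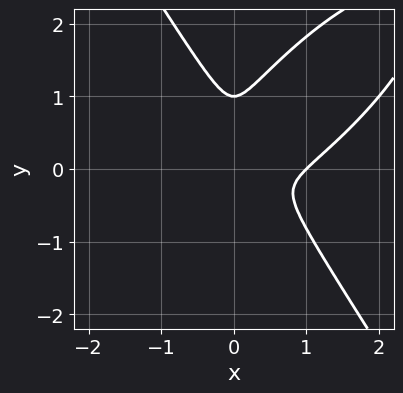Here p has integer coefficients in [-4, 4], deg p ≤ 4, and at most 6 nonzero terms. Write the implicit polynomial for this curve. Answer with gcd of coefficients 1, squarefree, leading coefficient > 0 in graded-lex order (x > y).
(a) Degree: a generic line meets the curve in up to 3 points, so deg p = 3.
(b) Observable constraints: it meets the x-axis at x = 1 (among the integer gridlines); one y-axis crossing is at y = 1.
(c) Together with the visible shape, these determine p as stated.

3*x^3 - 3*x^2*y + 2*y^3 - 3*x^2 - 2*y^2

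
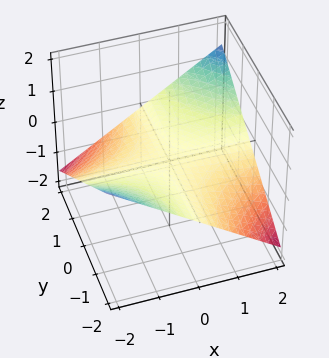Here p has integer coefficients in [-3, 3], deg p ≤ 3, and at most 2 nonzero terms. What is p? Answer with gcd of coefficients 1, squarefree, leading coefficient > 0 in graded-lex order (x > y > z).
x*y - 3*z

deg p = 2. A hyperbolic paraboloid; a quadric.
Against the integer gridlines: the visible y-axis segment lies entirely on the surface; it crosses the z-axis at the gridline z = 0; the visible x-axis segment lies entirely on the surface.
Together with the visible shape, these determine p as stated.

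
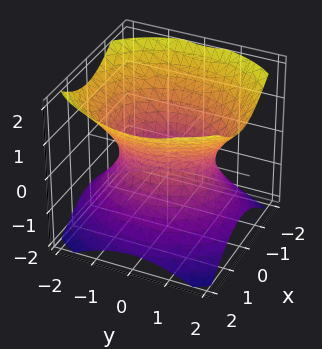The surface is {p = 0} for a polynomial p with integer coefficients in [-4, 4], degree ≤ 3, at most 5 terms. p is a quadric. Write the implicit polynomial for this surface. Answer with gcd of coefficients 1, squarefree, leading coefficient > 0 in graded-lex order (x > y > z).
First, degree: an hourglass — one-sheet hyperboloid; a quadric, so deg p = 2.
Next, symmetries: mirror symmetry y ↦ −y ⇒ only even powers of y; the z ↦ −z reflection is a symmetry, so z appears only in even powers; it's symmetric under x → −x, forcing even powers of x.
Then, observable constraints: the x-axis gridline crossings are at x ∈ {-1, 1}; it misses every integer gridline on the z-axis.
Finally, together with the visible shape, these determine p as stated.

3*x^2 + 2*y^2 - 3*z^2 - 3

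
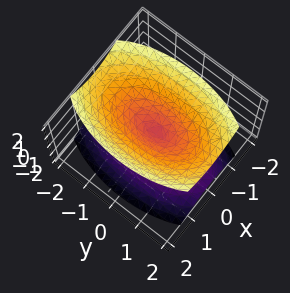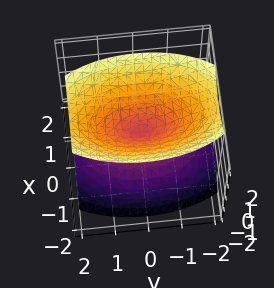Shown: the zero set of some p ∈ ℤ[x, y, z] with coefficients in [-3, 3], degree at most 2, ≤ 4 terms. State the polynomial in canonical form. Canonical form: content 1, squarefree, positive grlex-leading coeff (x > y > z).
3*x^2 + y^2 - 2*z^2

There are 2 components. They look like related sheets of one shape, so recover p as a whole.
The degree is 2 — two nappes meeting at a single point; a quadric.
Symmetries: mirror symmetry y ↦ −y ⇒ only even powers of y; mirror symmetry z ↦ −z ⇒ only even powers of z; it's symmetric under x → −x, forcing even powers of x.
Checking where it meets the axes: it crosses the x-axis at the gridline x = 0; one z-axis crossing is at z = 0.
Together with the visible shape, these determine p as stated.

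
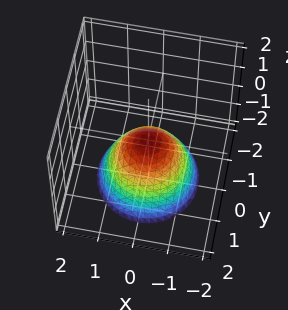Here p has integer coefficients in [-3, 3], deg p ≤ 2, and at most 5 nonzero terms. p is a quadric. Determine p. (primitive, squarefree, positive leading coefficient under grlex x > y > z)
(a) The degree is 2 — a single bowl opening along one axis; a quadric.
(b) Symmetry: every cross-section ⟂ z is a circle, so x, y appear only via x² + y².
(c) Against the integer gridlines: one y-axis crossing is at y = 0; it meets the z-axis at z = 0 (among the integer gridlines).
(d) These observations pin down the coefficients.

x^2 + y^2 + z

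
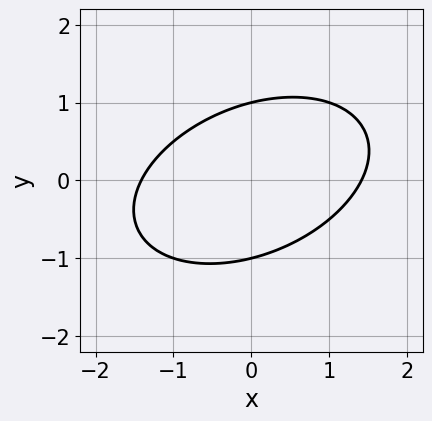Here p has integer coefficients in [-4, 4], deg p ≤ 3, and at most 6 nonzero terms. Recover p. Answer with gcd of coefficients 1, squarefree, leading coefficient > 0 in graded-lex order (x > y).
(a) deg p = 2. A generic line meets the curve in up to 2 points.
(b) Against the integer gridlines: among the integer gridlines, it crosses the y-axis at y ∈ {-1, 1}.
(c) Together with the visible shape, these determine p as stated.

x^2 - x*y + 2*y^2 - 2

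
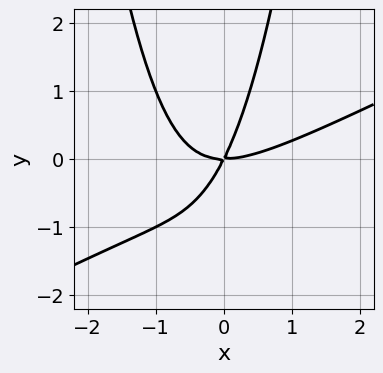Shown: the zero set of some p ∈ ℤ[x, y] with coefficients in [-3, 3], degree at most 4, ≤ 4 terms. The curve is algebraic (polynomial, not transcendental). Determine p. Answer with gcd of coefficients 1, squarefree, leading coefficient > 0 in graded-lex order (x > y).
Degree: the shape is more complex than any degree-2 curve, so deg p = 3.
Observable constraints: one x-axis crossing is at x = 0; one y-axis crossing is at y = 0.
Assembling these constraints gives the stated polynomial.

x^3 - 2*x^2*y - 2*x*y + y^2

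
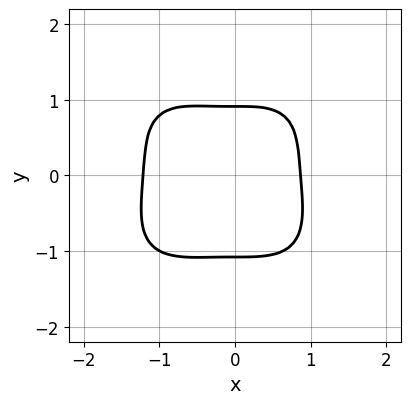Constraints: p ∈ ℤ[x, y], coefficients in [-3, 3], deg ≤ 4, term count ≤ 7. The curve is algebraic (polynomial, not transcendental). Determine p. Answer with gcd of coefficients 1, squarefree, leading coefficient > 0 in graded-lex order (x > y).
3*x^4 + 3*y^4 + 2*x^3 + y - 3

(a) The degree is 4 — the shape is more complex than any degree-3 curve.
(b) Putting this together gives p.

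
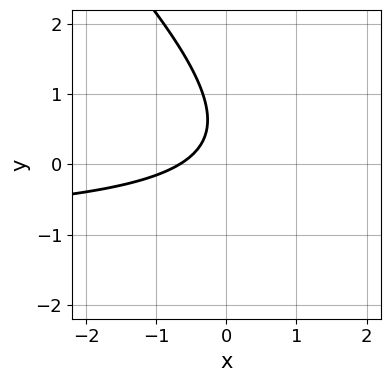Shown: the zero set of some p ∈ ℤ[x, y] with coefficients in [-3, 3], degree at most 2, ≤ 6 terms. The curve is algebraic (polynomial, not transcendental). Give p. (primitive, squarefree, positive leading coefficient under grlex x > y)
3*x*y + 3*y^2 + 3*x - 3*y + 2

1. Degree: the shape is more complex than any degree-1 curve, so deg p = 2.
2. From the visible intercepts: no y-intercept at any integer in the box.
3. Assembling these constraints gives the stated polynomial.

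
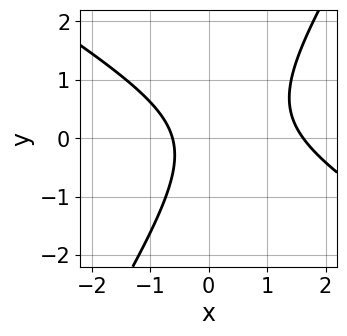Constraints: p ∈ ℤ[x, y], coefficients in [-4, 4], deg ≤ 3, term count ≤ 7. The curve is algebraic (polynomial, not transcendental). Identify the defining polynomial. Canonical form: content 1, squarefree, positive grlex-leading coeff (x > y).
x^2 + x*y - y^2 - x - 1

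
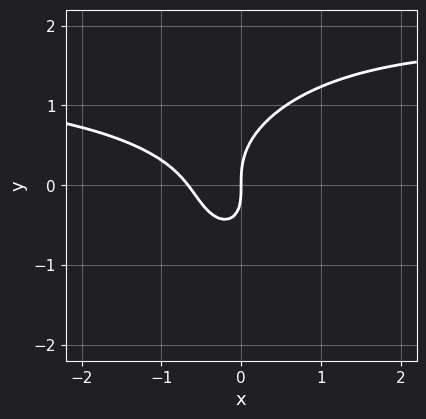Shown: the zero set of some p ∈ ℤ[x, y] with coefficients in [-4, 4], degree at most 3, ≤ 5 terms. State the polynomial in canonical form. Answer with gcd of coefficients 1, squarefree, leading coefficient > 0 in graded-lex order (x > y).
2*x^2*y + 2*y^3 - 3*x^2 - x*y - 2*x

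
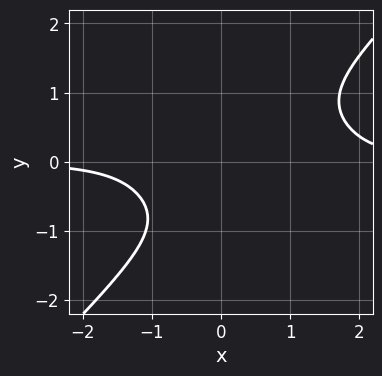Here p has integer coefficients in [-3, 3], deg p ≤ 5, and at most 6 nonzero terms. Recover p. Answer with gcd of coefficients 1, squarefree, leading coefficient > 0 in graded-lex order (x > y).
Degree: a generic line meets the curve in up to 4 points, so deg p = 4.
From the axis intercepts and sections: the curve avoids every integer y-axis point in the box; no x-intercept at any integer in the box.
Matching integer coefficients to the picture gives p.

2*x^3*y + x*y^3 - 3*y^4 - 2*x^2*y - 3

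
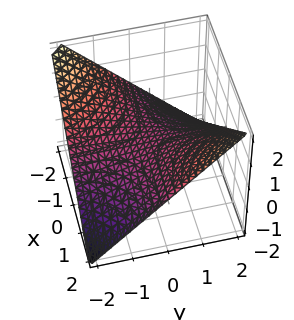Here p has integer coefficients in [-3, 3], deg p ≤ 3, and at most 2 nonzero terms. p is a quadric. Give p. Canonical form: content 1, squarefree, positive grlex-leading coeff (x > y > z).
1. The degree is 2 — a saddle surface; a quadric.
2. From the axis intercepts and sections: every point of the x-axis in the box is on the surface; it crosses the z-axis at the gridline z = 0.
3. Solving for integer coefficients yields p as stated. Check: (0, 2, 0) on the y-axis lies on the surface, and p(0, 2, 0) = 0. ✓

x*y - 2*z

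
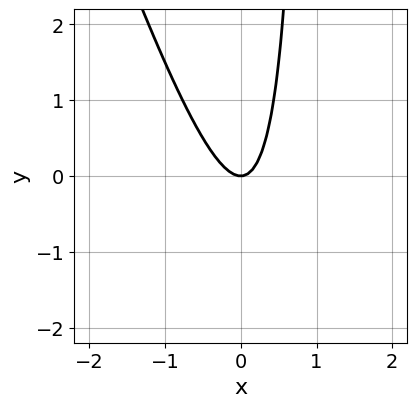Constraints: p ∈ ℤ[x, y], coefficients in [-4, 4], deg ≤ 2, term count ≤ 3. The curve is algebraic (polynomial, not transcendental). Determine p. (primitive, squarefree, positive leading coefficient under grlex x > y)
(a) The degree is 2 — a generic line meets the curve in up to 2 points.
(b) From the axis intercepts and sections: it crosses the x-axis at the gridline x = 0; it meets the y-axis at y = 0 (among the integer gridlines).
(c) Assembling these constraints gives the stated polynomial.

3*x^2 + x*y - y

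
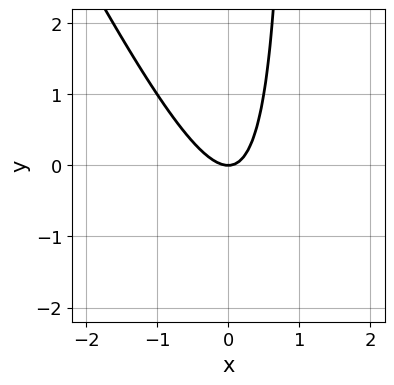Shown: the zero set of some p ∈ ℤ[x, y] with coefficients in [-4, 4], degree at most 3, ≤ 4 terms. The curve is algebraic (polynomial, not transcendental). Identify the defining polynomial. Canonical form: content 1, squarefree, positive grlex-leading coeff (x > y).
The degree is 2 — the shape is more complex than any degree-1 curve.
From the axis intercepts and sections: one x-axis crossing is at x = 0; it crosses the y-axis at the gridline y = 0.
Putting this together gives p.

2*x^2 + x*y - y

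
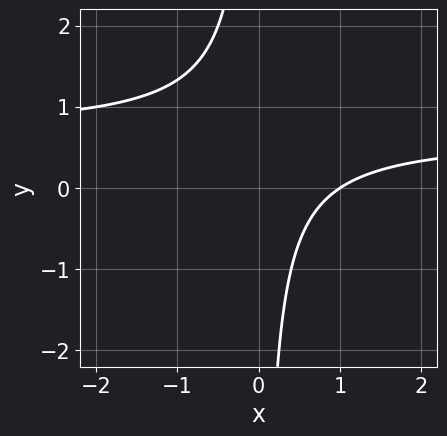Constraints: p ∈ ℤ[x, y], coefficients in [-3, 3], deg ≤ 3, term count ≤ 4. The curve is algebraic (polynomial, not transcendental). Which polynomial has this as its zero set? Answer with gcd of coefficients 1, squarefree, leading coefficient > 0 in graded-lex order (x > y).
3*x*y - 2*x + 2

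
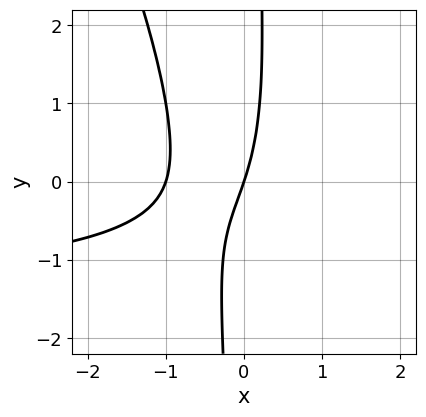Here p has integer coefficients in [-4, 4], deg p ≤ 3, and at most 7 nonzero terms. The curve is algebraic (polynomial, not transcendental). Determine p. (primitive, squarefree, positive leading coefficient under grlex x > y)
1. The degree is 3 — no degree-2 curve has this shape.
2. From the visible intercepts: the x-axis gridline crossings are at x ∈ {-1, 0}; it meets the y-axis at y = 0 (among the integer gridlines).
3. Assembling these constraints gives the stated polynomial.

2*x^2*y + x*y^2 + 3*x^2 + 3*x - y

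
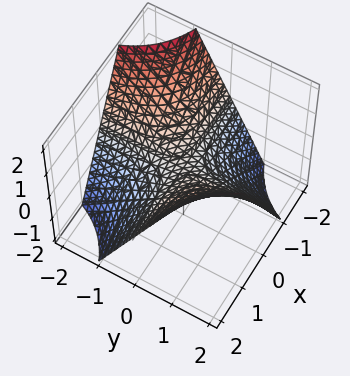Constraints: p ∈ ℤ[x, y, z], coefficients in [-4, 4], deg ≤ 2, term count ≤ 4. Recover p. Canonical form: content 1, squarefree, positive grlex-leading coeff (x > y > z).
1. Degree: a hyperbolic paraboloid; a quadric, so deg p = 2.
2. From the axis intercepts and sections: the visible x-axis segment lies entirely on the surface; one z-axis crossing is at z = 0; every point of the y-axis in the box is on the surface.
3. Together with the visible shape, these determine p as stated.

x*y - z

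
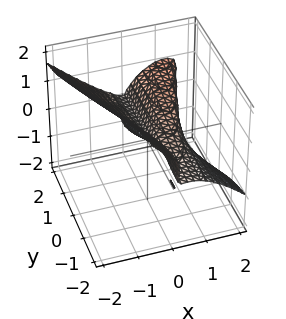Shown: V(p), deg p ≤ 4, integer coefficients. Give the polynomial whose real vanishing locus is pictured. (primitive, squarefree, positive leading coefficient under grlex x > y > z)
First, degree: a generic line meets the surface in up to 3 points, so deg p = 3.
Next, from the visible intercepts: it crosses the z-axis at the gridline z = 0; the visible y-axis segment lies entirely on the surface; the x-axis gridline crossings are at x ∈ {0, 1}.
Finally, fitting integer coefficients to these (and the overall shape) gives p.

2*x^3 - 2*x*y*z + y*z^2 + 2*z^3 - 2*x^2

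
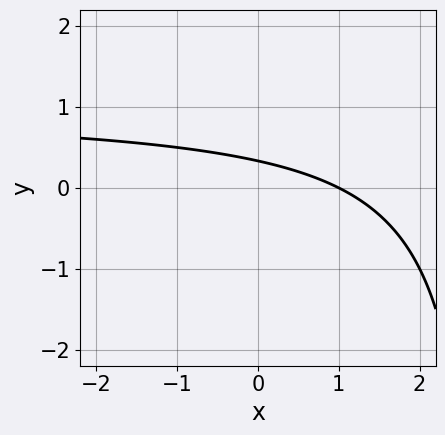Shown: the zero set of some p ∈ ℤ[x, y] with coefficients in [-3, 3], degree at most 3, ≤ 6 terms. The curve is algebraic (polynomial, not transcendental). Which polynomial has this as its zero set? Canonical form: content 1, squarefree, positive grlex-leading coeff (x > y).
1. Degree: the shape is more complex than any degree-1 curve, so deg p = 2.
2. Against the integer gridlines: one x-axis crossing is at x = 1.
3. These observations pin down the coefficients.

x*y - x - 3*y + 1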